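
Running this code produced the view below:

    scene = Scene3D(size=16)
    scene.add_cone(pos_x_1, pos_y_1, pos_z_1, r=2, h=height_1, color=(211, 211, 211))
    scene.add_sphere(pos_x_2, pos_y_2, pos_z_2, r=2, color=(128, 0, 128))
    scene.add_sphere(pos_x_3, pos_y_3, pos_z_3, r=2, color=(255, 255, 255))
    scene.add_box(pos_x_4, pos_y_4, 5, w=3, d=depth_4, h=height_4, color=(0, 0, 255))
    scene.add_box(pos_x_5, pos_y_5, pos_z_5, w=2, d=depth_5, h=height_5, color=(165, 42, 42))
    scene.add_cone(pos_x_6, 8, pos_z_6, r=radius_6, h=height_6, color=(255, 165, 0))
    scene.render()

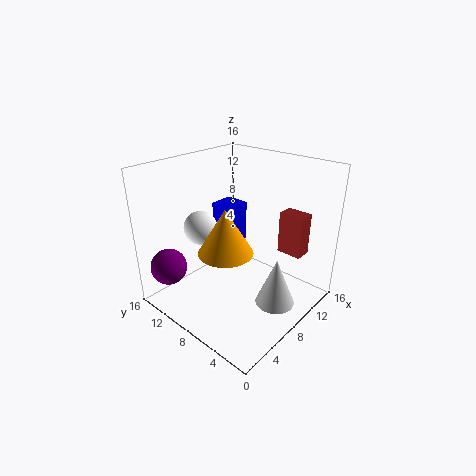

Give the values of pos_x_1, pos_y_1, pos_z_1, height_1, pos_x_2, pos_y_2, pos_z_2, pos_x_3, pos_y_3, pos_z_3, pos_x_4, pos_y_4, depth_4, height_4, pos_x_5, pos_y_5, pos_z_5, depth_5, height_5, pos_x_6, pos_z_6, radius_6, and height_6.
pos_x_1 = 7
pos_y_1 = 2
pos_z_1 = 3
height_1 = 5
pos_x_2 = 2
pos_y_2 = 13
pos_z_2 = 5
pos_x_3 = 7
pos_y_3 = 13
pos_z_3 = 8
pos_x_4 = 10
pos_y_4 = 11
depth_4 = 3
height_4 = 5
pos_x_5 = 13
pos_y_5 = 3
pos_z_5 = 5
depth_5 = 3
height_5 = 5
pos_x_6 = 6
pos_z_6 = 7
radius_6 = 3
height_6 = 5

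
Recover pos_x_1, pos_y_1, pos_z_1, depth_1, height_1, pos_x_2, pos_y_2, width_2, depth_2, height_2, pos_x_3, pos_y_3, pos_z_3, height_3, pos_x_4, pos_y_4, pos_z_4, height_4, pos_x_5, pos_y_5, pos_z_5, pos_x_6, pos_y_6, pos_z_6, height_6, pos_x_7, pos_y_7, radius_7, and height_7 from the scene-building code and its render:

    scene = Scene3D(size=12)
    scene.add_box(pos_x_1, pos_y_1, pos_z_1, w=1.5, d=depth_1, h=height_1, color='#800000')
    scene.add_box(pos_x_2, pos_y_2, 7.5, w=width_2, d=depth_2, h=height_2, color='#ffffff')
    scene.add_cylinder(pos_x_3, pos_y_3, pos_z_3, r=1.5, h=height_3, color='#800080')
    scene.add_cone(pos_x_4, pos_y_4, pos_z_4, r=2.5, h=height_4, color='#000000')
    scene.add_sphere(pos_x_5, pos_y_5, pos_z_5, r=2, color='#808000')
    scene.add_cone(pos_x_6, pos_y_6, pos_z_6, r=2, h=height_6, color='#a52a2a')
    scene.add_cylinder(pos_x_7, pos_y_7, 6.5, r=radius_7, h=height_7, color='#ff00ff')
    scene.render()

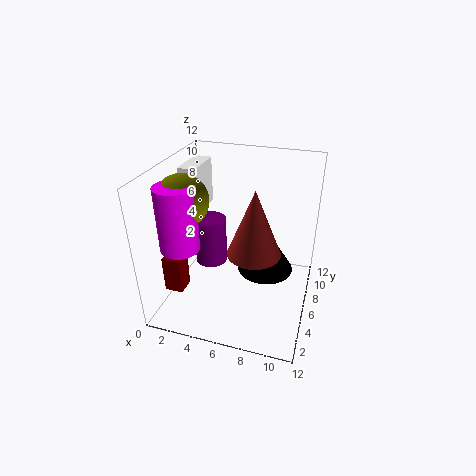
pos_x_1 = 1
pos_y_1 = 2
pos_z_1 = 2.5
depth_1 = 1.5
height_1 = 3
pos_x_2 = 1
pos_y_2 = 6
width_2 = 1.5
depth_2 = 3.5
height_2 = 4
pos_x_3 = 2.5
pos_y_3 = 8.5
pos_z_3 = 1.5
height_3 = 4.5
pos_x_4 = 8
pos_y_4 = 8
pos_z_4 = 2
height_4 = 4
pos_x_5 = 2.5
pos_y_5 = 3.5
pos_z_5 = 10
pos_x_6 = 8
pos_y_6 = 3.5
pos_z_6 = 6.5
height_6 = 5
pos_x_7 = 2.5
pos_y_7 = 2.5
radius_7 = 1.5
height_7 = 5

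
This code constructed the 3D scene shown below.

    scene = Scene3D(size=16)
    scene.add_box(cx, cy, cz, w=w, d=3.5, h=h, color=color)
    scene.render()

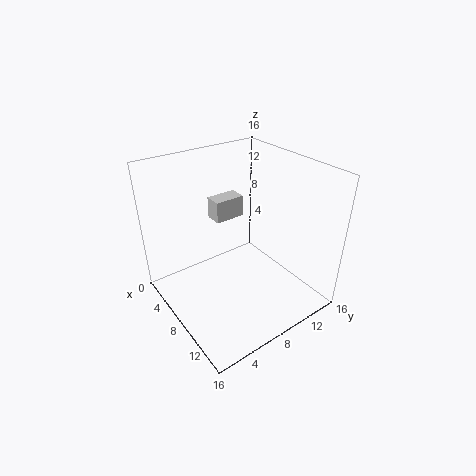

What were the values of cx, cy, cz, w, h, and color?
cx = 3.5; cy = 7; cz = 9; w = 2; h = 2.5; color = 'lightgray'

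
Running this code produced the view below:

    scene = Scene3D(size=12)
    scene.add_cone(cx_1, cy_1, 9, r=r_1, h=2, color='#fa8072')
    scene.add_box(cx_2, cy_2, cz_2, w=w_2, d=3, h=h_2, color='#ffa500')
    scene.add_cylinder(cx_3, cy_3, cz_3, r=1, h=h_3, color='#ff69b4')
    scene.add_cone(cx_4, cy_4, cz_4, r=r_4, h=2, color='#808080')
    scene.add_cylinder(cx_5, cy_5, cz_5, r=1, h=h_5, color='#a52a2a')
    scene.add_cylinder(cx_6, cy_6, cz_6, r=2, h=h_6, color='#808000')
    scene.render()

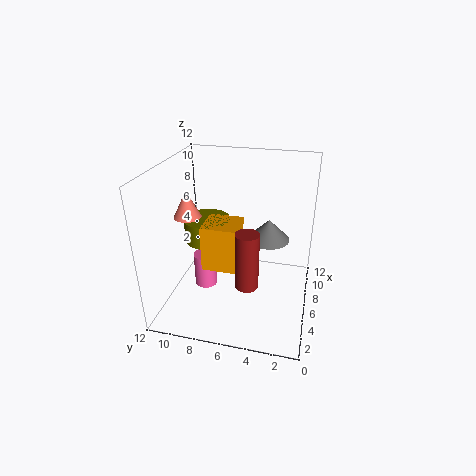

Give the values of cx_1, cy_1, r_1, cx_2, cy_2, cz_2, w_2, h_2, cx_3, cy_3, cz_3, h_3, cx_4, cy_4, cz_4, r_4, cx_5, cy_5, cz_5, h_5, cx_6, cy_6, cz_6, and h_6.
cx_1 = 3
cy_1 = 9
r_1 = 1
cx_2 = 5
cy_2 = 6
cz_2 = 3
w_2 = 3
h_2 = 4
cx_3 = 6
cy_3 = 9
cz_3 = 1
h_3 = 3
cx_4 = 10
cy_4 = 4
cz_4 = 4
r_4 = 2
cx_5 = 5
cy_5 = 5
cz_5 = 2
h_5 = 5
cx_6 = 7
cy_6 = 9
cz_6 = 5
h_6 = 2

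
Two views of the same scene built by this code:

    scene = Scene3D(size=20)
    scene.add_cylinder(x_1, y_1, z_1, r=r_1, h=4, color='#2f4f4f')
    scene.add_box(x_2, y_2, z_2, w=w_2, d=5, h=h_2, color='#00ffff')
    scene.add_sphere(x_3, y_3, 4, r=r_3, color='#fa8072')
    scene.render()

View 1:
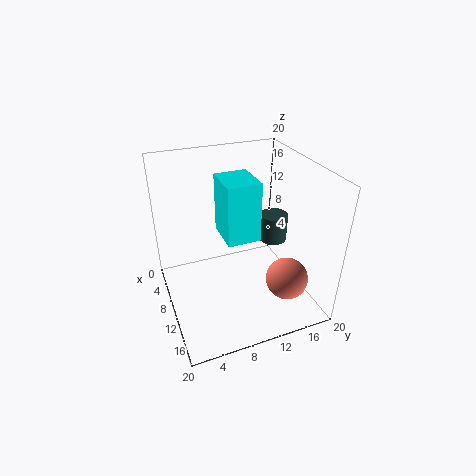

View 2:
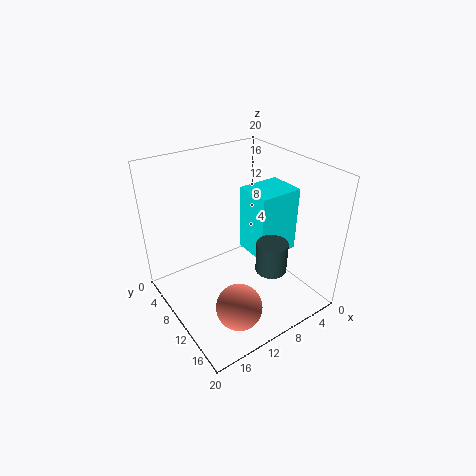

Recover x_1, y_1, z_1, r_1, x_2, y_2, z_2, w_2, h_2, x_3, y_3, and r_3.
x_1 = 9
y_1 = 16
z_1 = 8
r_1 = 2
x_2 = 3
y_2 = 9
z_2 = 8
w_2 = 6
h_2 = 9
x_3 = 14
y_3 = 16
r_3 = 3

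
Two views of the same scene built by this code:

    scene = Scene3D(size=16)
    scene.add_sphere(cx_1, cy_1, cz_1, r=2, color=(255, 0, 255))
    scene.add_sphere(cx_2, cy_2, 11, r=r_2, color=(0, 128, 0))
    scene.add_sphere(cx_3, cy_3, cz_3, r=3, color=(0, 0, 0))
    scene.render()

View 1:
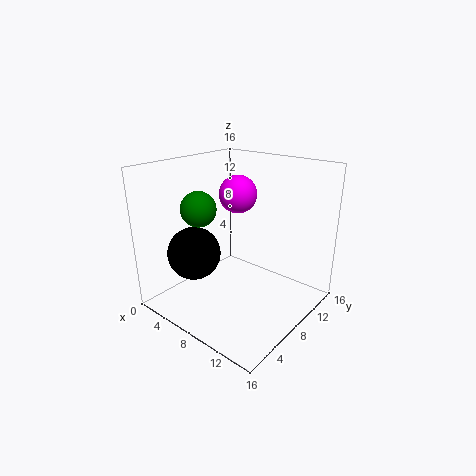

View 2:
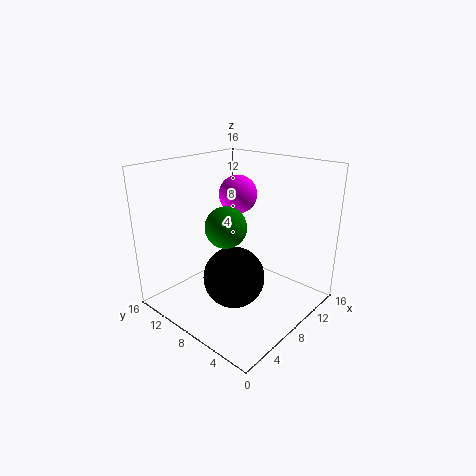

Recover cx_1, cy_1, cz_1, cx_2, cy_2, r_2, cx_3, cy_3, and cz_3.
cx_1 = 8; cy_1 = 8; cz_1 = 13; cx_2 = 4; cy_2 = 6; r_2 = 2; cx_3 = 4; cy_3 = 5; cz_3 = 6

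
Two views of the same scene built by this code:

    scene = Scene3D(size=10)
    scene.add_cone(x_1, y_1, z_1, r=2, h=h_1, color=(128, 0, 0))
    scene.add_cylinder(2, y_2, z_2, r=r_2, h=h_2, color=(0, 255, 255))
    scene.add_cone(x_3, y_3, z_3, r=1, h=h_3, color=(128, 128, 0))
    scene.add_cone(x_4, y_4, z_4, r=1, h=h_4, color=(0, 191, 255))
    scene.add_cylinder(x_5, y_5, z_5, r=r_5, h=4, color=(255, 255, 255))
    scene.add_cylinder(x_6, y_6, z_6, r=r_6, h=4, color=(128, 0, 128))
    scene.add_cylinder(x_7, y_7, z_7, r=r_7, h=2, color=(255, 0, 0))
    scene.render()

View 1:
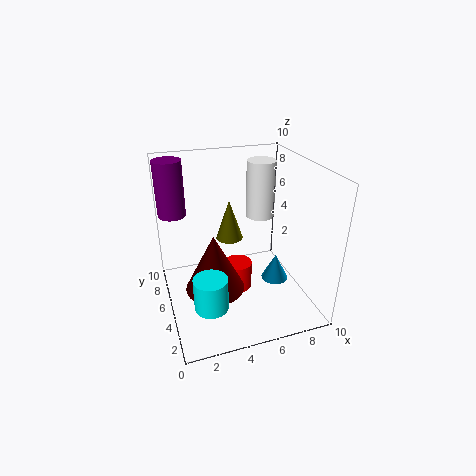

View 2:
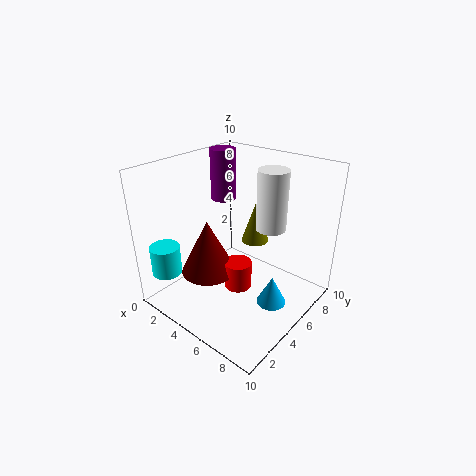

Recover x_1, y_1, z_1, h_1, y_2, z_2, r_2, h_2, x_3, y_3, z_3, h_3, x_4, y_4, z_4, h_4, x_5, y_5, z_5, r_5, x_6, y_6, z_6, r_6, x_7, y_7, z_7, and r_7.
x_1 = 3, y_1 = 4, z_1 = 2, h_1 = 4, y_2 = 1, z_2 = 3, r_2 = 1, h_2 = 2, x_3 = 5, y_3 = 7, z_3 = 4, h_3 = 3, x_4 = 8, y_4 = 5, z_4 = 1, h_4 = 2, x_5 = 7, y_5 = 6, z_5 = 6, r_5 = 1, x_6 = 1, y_6 = 8, z_6 = 6, r_6 = 1, x_7 = 5, y_7 = 5, z_7 = 1, r_7 = 1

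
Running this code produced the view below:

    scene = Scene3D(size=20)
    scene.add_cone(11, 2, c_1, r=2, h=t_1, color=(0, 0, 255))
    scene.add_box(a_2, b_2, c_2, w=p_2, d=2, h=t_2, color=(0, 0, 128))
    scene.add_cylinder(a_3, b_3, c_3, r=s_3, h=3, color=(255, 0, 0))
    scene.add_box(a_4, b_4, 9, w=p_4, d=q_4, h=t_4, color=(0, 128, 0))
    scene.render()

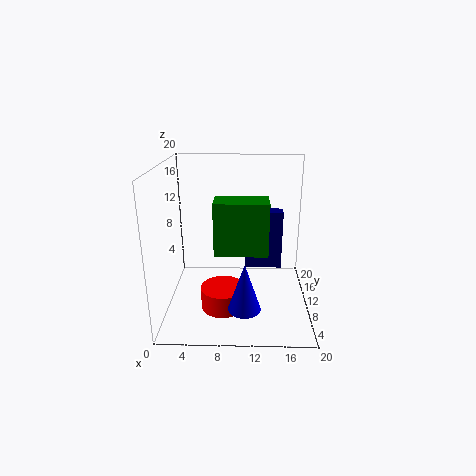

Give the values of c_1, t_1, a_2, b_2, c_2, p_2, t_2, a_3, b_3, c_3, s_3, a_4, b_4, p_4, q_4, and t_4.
c_1 = 4; t_1 = 6; a_2 = 11; b_2 = 9; c_2 = 6; p_2 = 5; t_2 = 8; a_3 = 8; b_3 = 7; c_3 = 1; s_3 = 3; a_4 = 7; b_4 = 6; p_4 = 7; q_4 = 4; t_4 = 7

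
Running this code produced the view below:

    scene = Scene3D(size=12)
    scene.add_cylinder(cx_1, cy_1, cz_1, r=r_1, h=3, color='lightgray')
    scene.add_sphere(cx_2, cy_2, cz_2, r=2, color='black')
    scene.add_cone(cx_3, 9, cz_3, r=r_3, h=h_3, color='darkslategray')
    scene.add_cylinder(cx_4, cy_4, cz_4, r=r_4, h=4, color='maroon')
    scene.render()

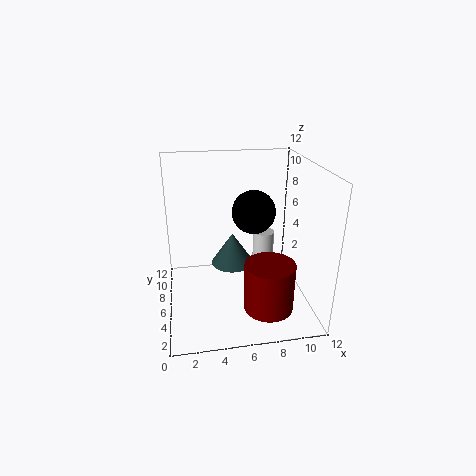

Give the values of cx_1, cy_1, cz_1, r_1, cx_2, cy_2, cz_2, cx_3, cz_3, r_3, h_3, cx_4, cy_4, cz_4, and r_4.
cx_1 = 9; cy_1 = 9; cz_1 = 2; r_1 = 1; cx_2 = 8; cy_2 = 9; cz_2 = 7; cx_3 = 6; cz_3 = 2; r_3 = 2; h_3 = 3; cx_4 = 8; cy_4 = 3; cz_4 = 1; r_4 = 2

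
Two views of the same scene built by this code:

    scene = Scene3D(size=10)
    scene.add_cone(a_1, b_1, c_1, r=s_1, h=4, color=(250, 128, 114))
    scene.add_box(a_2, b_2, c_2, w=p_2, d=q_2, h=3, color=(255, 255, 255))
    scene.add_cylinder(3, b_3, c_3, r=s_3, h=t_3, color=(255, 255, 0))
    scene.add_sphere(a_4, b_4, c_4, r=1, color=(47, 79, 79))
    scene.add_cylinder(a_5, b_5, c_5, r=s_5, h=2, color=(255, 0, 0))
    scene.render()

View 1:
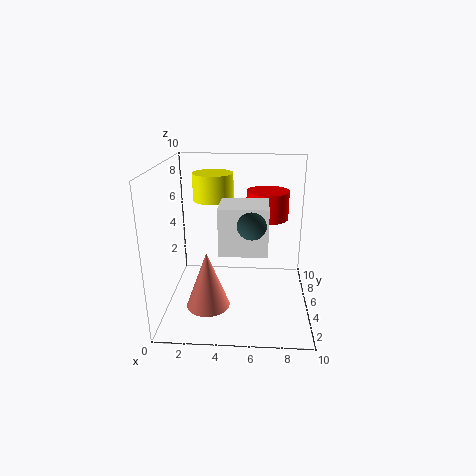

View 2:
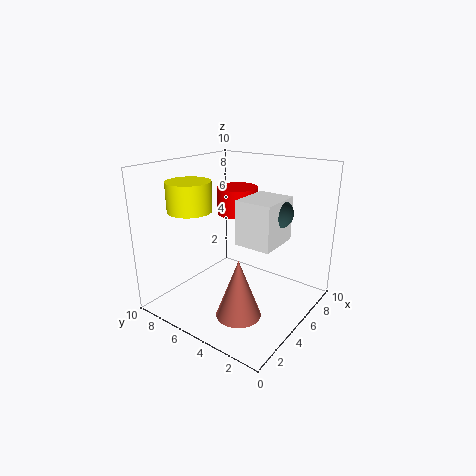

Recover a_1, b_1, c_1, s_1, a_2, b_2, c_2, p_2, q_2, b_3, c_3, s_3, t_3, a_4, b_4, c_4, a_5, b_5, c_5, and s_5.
a_1 = 3; b_1 = 3.5; c_1 = 0.5; s_1 = 1.5; a_2 = 4; b_2 = 2; c_2 = 5; p_2 = 3; q_2 = 2.5; b_3 = 7.5; c_3 = 7; s_3 = 1.5; t_3 = 2; a_4 = 6; b_4 = 2.5; c_4 = 7; a_5 = 7; b_5 = 6.5; c_5 = 6; s_5 = 1.5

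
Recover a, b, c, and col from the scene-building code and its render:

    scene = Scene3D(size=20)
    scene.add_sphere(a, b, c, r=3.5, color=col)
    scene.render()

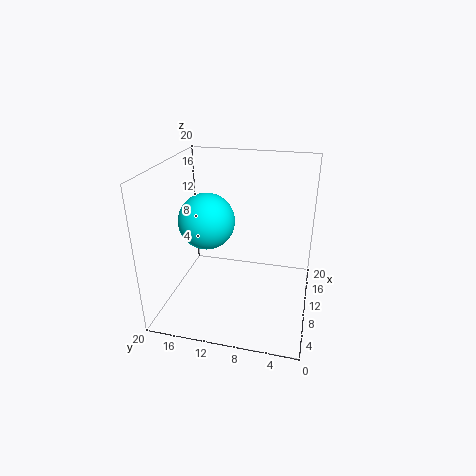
a = 6
b = 13
c = 14
col = 'cyan'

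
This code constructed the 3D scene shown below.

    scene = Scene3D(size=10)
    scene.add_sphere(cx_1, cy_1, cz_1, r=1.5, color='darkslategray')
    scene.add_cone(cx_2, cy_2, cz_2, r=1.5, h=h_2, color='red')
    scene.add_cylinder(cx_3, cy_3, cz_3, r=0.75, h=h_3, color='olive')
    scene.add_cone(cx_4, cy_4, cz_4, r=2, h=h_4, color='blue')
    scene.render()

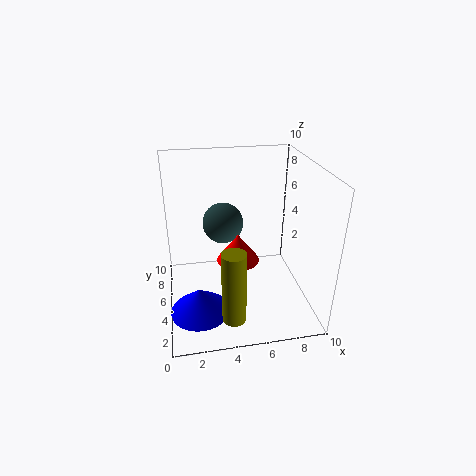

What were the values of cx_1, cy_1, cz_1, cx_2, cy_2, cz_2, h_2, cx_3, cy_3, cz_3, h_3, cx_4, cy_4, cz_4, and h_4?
cx_1 = 4.25; cy_1 = 7; cz_1 = 5.25; cx_2 = 5; cy_2 = 5; cz_2 = 3.25; h_2 = 2; cx_3 = 4; cy_3 = 1; cz_3 = 1.5; h_3 = 4.75; cx_4 = 2; cy_4 = 3; cz_4 = 0.75; h_4 = 1.75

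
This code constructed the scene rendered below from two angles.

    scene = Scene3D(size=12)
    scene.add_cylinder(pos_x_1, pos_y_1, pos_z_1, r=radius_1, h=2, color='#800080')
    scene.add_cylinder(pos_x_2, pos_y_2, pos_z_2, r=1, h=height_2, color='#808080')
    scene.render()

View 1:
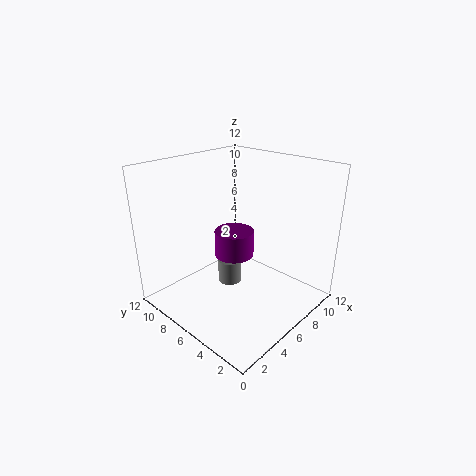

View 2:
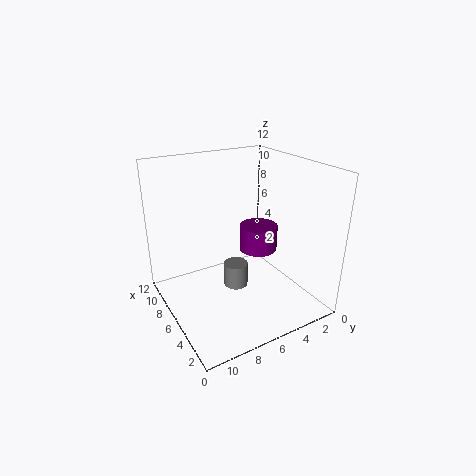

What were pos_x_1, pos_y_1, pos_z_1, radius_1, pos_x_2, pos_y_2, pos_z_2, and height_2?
pos_x_1 = 4.5
pos_y_1 = 5
pos_z_1 = 5.5
radius_1 = 1.5
pos_x_2 = 5.5
pos_y_2 = 6.5
pos_z_2 = 2
height_2 = 2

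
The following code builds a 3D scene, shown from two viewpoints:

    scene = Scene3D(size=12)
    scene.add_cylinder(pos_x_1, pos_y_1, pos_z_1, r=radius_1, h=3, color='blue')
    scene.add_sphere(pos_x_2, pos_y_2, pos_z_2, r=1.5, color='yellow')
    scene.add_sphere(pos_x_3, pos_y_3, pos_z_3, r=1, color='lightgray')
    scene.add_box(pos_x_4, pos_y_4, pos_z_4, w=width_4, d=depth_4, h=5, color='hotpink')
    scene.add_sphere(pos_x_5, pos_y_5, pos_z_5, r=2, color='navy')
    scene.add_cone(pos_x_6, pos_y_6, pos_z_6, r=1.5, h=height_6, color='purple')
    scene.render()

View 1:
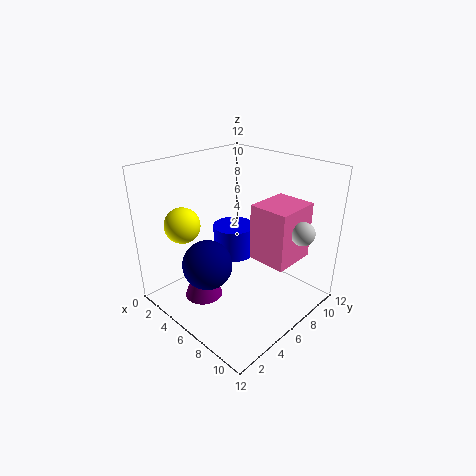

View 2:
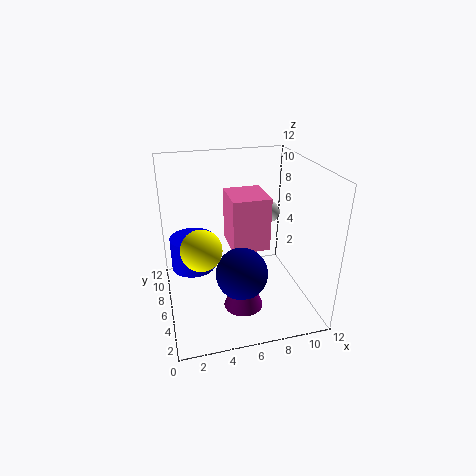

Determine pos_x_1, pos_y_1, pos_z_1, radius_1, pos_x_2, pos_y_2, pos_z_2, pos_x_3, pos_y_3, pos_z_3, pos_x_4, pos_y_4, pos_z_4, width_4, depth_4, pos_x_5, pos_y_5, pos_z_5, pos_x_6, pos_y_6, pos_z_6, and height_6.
pos_x_1 = 2.5; pos_y_1 = 9; pos_z_1 = 2; radius_1 = 2; pos_x_2 = 2.5; pos_y_2 = 3; pos_z_2 = 7; pos_x_3 = 10; pos_y_3 = 9.5; pos_z_3 = 6.5; pos_x_4 = 6; pos_y_4 = 7.5; pos_z_4 = 3.5; width_4 = 3.5; depth_4 = 4; pos_x_5 = 5.5; pos_y_5 = 3; pos_z_5 = 4.5; pos_x_6 = 5.5; pos_y_6 = 2.5; pos_z_6 = 2; height_6 = 4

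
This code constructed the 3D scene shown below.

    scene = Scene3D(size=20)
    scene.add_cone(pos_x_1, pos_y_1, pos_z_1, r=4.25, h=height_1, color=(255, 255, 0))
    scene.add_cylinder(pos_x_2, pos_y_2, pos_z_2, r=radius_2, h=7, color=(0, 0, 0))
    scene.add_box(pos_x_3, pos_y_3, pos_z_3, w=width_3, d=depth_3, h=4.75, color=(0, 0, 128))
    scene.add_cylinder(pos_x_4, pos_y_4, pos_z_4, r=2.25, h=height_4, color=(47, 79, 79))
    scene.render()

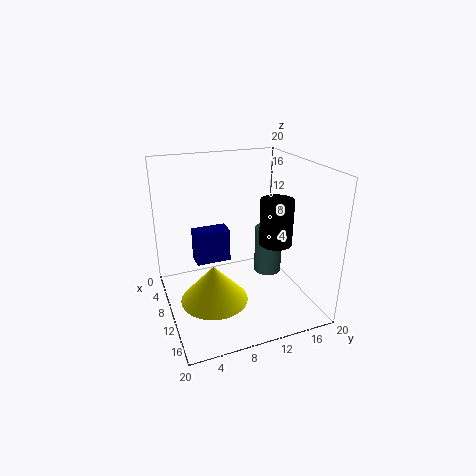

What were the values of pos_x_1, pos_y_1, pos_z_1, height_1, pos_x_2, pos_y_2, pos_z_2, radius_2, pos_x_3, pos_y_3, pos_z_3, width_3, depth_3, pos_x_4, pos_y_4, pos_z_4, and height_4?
pos_x_1 = 14.5, pos_y_1 = 5, pos_z_1 = 4.25, height_1 = 4.75, pos_x_2 = 8.5, pos_y_2 = 16.75, pos_z_2 = 7.25, radius_2 = 2.5, pos_x_3 = 5.5, pos_y_3 = 4.5, pos_z_3 = 5.75, width_3 = 2.75, depth_3 = 5, pos_x_4 = 4.75, pos_y_4 = 17.5, pos_z_4 = 0.5, height_4 = 7.75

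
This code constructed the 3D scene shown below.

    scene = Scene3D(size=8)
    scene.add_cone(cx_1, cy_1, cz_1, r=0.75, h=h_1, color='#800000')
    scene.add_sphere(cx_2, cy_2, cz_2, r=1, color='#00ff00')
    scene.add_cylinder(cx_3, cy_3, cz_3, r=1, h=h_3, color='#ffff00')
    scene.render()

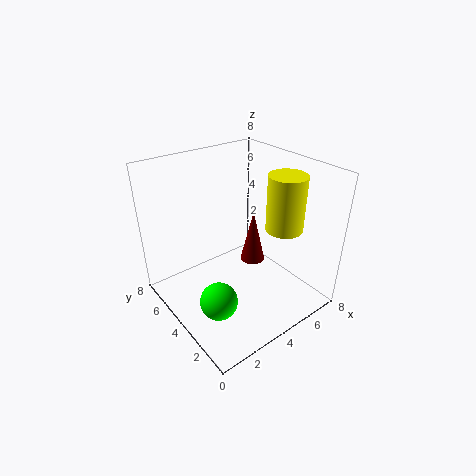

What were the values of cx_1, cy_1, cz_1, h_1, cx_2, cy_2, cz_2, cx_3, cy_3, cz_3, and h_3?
cx_1 = 5.75, cy_1 = 4.75, cz_1 = 1.5, h_1 = 3.25, cx_2 = 1.75, cy_2 = 2.75, cz_2 = 1.5, cx_3 = 5.75, cy_3 = 2.25, cz_3 = 4.75, h_3 = 3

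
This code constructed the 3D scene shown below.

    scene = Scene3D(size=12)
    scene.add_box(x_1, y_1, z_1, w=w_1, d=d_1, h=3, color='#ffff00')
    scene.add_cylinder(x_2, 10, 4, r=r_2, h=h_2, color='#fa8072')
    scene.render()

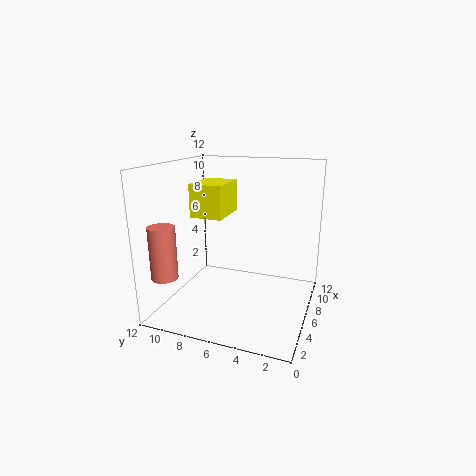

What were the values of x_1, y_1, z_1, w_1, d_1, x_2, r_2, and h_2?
x_1 = 7
y_1 = 8
z_1 = 7
w_1 = 4
d_1 = 3
x_2 = 1
r_2 = 1
h_2 = 4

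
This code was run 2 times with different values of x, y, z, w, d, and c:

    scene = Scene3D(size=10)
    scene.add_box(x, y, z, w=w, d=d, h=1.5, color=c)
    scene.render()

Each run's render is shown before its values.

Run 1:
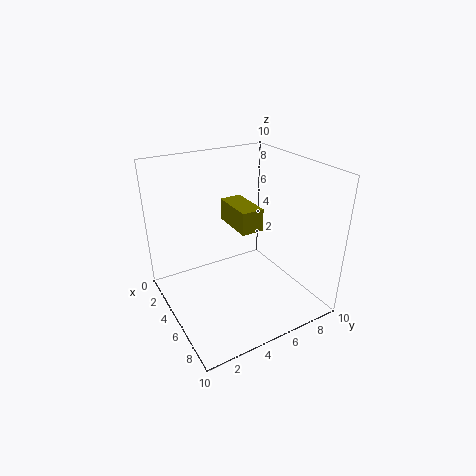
x = 3.5
y = 4.5
z = 6
w = 3
d = 1.5
c = 'olive'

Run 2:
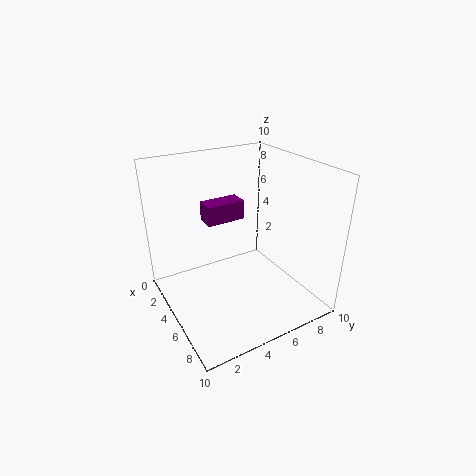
x = 1
y = 4
z = 5
w = 1.5
d = 3
c = 'purple'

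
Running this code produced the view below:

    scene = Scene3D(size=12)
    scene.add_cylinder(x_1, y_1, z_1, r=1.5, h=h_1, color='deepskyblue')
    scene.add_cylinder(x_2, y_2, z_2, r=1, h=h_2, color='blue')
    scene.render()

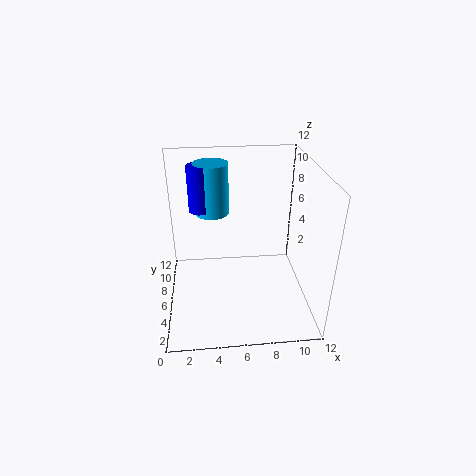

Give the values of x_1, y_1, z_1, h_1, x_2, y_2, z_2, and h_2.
x_1 = 4
y_1 = 9
z_1 = 7
h_1 = 4.5
x_2 = 3
y_2 = 8.5
z_2 = 7.5
h_2 = 4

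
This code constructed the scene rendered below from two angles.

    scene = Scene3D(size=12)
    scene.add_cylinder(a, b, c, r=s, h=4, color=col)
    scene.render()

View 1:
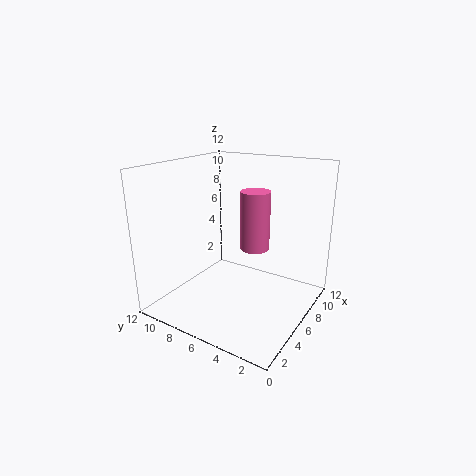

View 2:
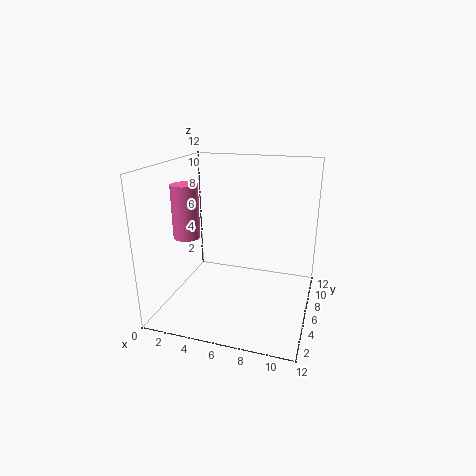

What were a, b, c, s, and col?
a = 3
b = 2.75
c = 7
s = 1
col = 'hotpink'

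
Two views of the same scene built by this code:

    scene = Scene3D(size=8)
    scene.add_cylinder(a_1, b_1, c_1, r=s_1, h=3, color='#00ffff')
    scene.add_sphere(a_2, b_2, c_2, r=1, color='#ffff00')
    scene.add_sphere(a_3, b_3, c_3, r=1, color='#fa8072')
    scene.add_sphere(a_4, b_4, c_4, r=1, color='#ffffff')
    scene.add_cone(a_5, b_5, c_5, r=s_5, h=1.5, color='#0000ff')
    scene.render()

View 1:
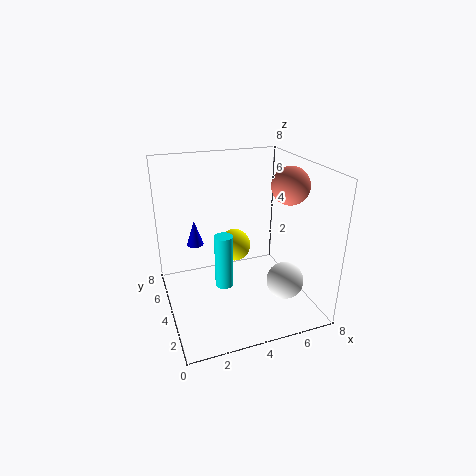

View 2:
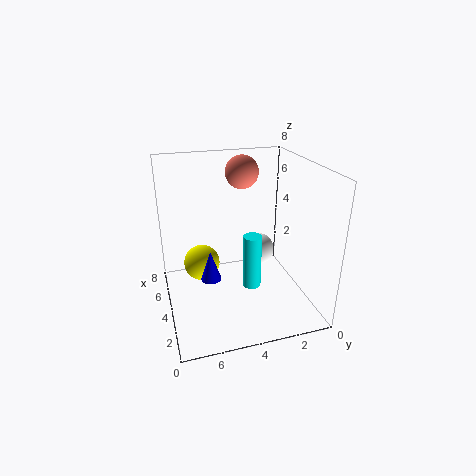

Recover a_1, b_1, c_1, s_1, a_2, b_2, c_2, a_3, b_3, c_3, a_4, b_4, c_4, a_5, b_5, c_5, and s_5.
a_1 = 3
b_1 = 3.5
c_1 = 1.5
s_1 = 0.5
a_2 = 4.5
b_2 = 6
c_2 = 2.5
a_3 = 6.5
b_3 = 3
c_3 = 7
a_4 = 6
b_4 = 2
c_4 = 2
a_5 = 2
b_5 = 6
c_5 = 3
s_5 = 0.5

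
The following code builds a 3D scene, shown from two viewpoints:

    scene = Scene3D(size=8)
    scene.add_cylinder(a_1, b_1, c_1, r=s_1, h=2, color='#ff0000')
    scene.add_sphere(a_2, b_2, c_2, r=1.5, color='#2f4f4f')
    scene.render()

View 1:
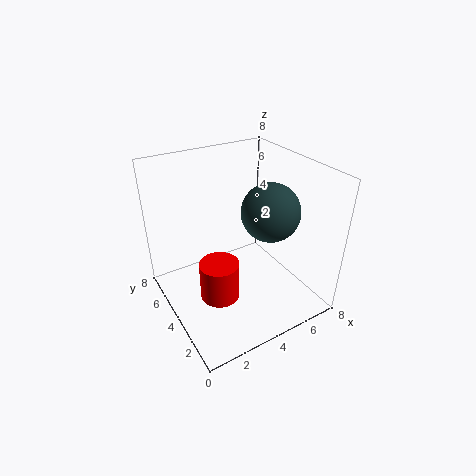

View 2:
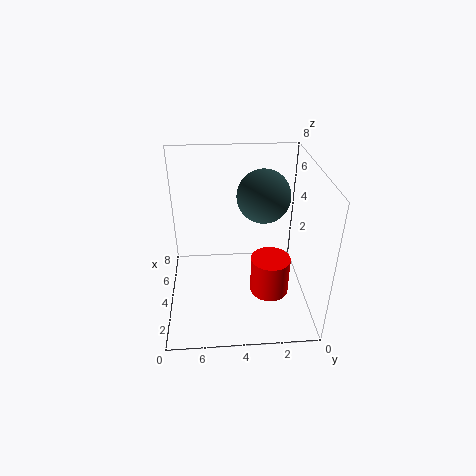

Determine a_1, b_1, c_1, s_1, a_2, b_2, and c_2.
a_1 = 2; b_1 = 2.5; c_1 = 2; s_1 = 1; a_2 = 5; b_2 = 2.5; c_2 = 6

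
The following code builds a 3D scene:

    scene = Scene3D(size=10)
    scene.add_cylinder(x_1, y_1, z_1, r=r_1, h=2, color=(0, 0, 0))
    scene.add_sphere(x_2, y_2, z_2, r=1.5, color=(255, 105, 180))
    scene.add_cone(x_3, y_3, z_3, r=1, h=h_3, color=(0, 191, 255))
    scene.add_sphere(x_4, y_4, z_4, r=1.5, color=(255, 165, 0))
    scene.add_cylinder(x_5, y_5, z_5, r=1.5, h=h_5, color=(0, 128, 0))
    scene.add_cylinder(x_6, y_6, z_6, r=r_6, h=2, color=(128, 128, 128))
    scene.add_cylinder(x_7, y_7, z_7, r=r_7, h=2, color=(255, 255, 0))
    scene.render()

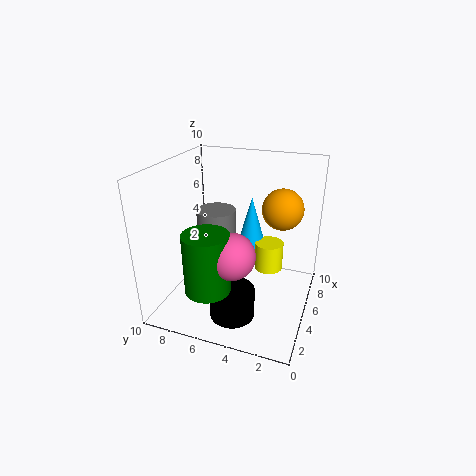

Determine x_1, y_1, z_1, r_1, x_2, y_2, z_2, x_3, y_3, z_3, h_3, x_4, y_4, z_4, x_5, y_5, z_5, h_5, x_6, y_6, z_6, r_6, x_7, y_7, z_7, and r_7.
x_1 = 2.5, y_1 = 4.5, z_1 = 0.5, r_1 = 1.5, x_2 = 2.5, y_2 = 4.5, z_2 = 5, x_3 = 6.5, y_3 = 4.5, z_3 = 4, h_3 = 3.5, x_4 = 7.5, y_4 = 2.5, z_4 = 6.5, x_5 = 2, y_5 = 6, z_5 = 2.5, h_5 = 4, x_6 = 7, y_6 = 7.5, z_6 = 4, r_6 = 1.5, x_7 = 6, y_7 = 3, z_7 = 2.5, r_7 = 1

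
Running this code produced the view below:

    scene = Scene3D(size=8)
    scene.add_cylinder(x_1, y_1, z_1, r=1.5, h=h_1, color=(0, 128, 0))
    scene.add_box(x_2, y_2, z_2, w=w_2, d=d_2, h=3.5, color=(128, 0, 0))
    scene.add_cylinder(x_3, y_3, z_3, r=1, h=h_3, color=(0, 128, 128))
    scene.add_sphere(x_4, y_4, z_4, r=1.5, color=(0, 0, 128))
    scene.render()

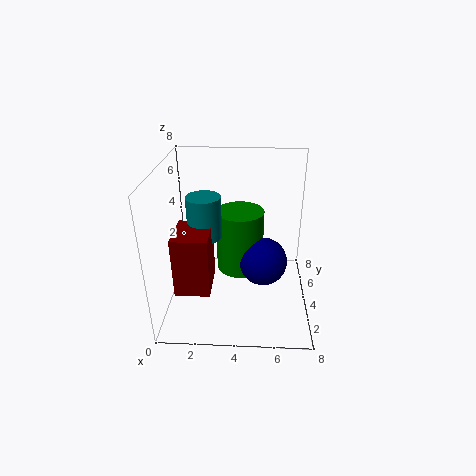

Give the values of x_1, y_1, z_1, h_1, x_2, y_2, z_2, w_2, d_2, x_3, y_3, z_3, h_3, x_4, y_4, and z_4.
x_1 = 4; y_1 = 6.5; z_1 = 0.5; h_1 = 4; x_2 = 0.5; y_2 = 2.5; z_2 = 1; w_2 = 2; d_2 = 2.5; x_3 = 2; y_3 = 5; z_3 = 3.5; h_3 = 2.5; x_4 = 5.5; y_4 = 5.5; z_4 = 1.5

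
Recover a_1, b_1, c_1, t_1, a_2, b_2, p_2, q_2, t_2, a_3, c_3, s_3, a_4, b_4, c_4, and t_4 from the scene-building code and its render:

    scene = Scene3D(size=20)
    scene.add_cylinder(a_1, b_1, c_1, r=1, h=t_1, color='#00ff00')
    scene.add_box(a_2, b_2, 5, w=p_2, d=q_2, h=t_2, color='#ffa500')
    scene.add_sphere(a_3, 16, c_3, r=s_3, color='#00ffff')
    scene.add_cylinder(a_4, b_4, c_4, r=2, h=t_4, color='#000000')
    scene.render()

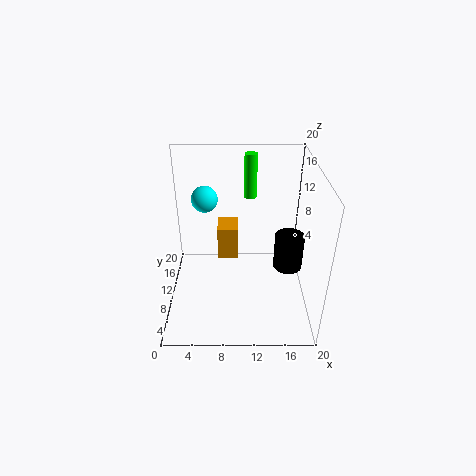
a_1 = 12; b_1 = 19; c_1 = 12; t_1 = 7; a_2 = 7; b_2 = 12; p_2 = 3; q_2 = 4; t_2 = 5; a_3 = 5; c_3 = 13; s_3 = 2; a_4 = 17; b_4 = 9; c_4 = 6; t_4 = 5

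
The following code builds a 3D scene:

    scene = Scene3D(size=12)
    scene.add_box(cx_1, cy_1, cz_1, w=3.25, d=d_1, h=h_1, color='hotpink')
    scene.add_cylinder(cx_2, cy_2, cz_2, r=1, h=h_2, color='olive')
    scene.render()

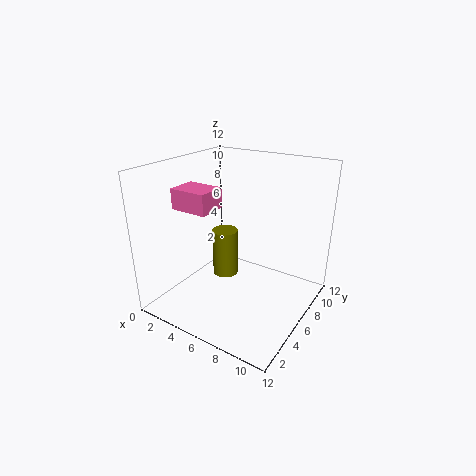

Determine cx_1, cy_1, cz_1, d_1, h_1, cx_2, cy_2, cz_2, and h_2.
cx_1 = 1, cy_1 = 3.75, cz_1 = 8.25, d_1 = 2.5, h_1 = 1.75, cx_2 = 5.75, cy_2 = 4.5, cz_2 = 3.5, h_2 = 3.75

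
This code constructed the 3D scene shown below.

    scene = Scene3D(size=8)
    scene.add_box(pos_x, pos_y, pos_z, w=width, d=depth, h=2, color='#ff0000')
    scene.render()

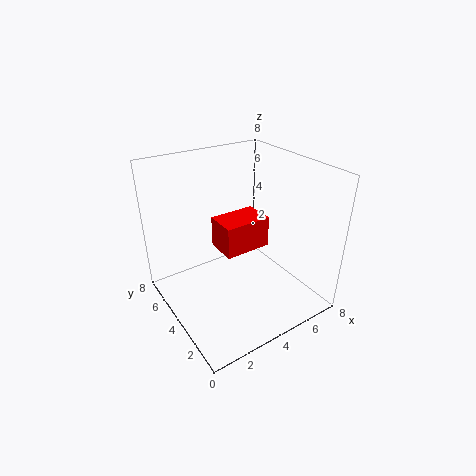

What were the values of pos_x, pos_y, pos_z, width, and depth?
pos_x = 4
pos_y = 5
pos_z = 2
width = 3
depth = 2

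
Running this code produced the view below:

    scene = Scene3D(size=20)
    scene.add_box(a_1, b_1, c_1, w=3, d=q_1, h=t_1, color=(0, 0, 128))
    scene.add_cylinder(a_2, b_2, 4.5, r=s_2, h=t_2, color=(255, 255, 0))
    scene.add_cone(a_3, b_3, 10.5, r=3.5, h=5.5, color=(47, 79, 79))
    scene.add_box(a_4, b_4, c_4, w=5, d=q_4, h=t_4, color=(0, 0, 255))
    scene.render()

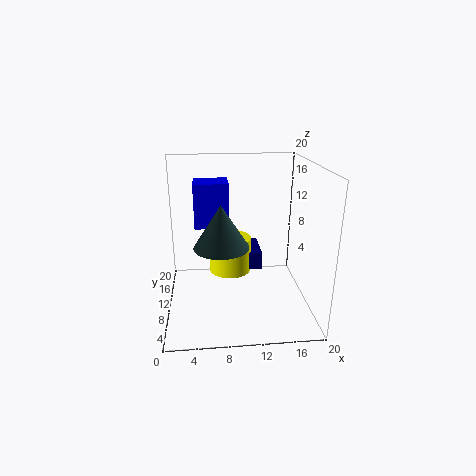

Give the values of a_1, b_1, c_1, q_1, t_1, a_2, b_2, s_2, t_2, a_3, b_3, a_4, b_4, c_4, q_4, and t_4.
a_1 = 10.5; b_1 = 10; c_1 = 5; q_1 = 5.5; t_1 = 2.5; a_2 = 9; b_2 = 11.5; s_2 = 3; t_2 = 5; a_3 = 7.5; b_3 = 6; a_4 = 4; b_4 = 12.5; c_4 = 10.5; q_4 = 4.5; t_4 = 6.5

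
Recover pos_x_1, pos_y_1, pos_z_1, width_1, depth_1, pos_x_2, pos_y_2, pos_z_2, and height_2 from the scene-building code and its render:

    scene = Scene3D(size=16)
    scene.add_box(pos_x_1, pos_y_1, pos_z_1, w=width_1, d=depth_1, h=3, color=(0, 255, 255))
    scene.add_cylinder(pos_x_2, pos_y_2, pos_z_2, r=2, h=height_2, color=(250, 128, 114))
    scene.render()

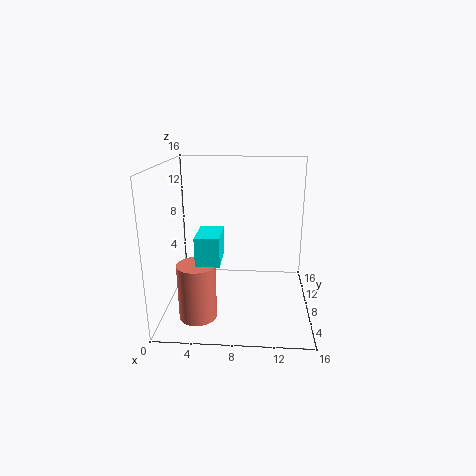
pos_x_1 = 4
pos_y_1 = 3.5
pos_z_1 = 6.5
width_1 = 2.5
depth_1 = 4
pos_x_2 = 4
pos_y_2 = 4
pos_z_2 = 0.5
height_2 = 6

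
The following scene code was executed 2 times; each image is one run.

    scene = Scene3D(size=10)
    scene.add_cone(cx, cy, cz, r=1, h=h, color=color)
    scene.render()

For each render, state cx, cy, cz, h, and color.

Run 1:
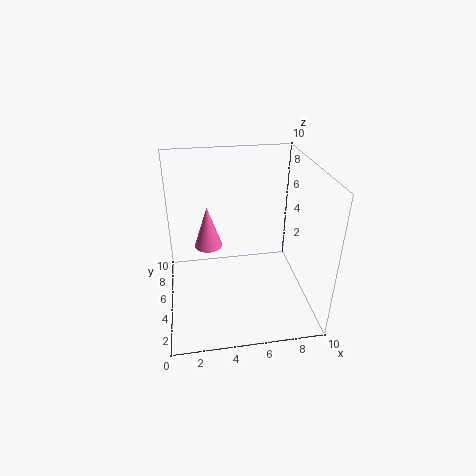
cx = 3; cy = 6; cz = 4; h = 3; color = 'hotpink'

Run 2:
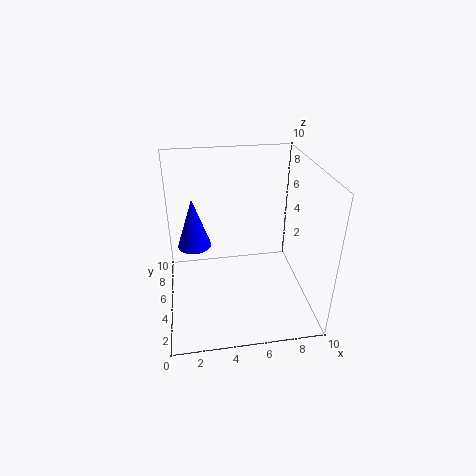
cx = 2; cy = 3; cz = 6; h = 3; color = 'blue'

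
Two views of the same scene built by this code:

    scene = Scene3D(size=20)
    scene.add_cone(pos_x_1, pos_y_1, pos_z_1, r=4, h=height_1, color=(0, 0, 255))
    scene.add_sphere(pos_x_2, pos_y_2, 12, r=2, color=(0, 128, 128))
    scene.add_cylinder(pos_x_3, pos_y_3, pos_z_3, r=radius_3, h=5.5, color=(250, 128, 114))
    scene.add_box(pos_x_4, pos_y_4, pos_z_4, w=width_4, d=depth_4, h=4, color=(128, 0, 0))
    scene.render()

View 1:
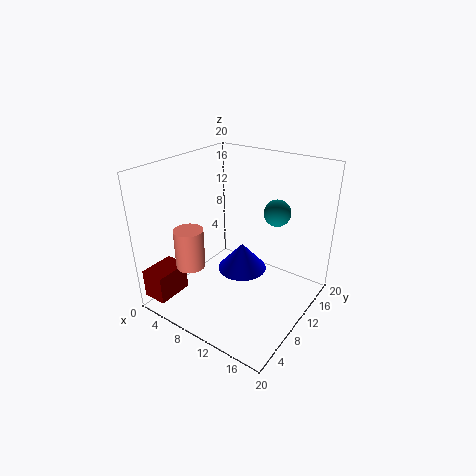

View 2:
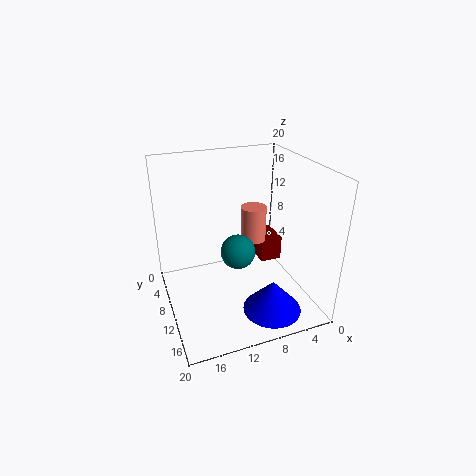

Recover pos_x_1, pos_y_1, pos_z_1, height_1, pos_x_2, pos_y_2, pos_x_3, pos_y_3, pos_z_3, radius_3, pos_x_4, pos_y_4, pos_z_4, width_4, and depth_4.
pos_x_1 = 7
pos_y_1 = 15.5
pos_z_1 = 1
height_1 = 4.5
pos_x_2 = 12.5
pos_y_2 = 16.5
pos_x_3 = 5.5
pos_y_3 = 5
pos_z_3 = 6.5
radius_3 = 2
pos_x_4 = 0.5
pos_y_4 = 0.5
pos_z_4 = 2
width_4 = 3.5
depth_4 = 5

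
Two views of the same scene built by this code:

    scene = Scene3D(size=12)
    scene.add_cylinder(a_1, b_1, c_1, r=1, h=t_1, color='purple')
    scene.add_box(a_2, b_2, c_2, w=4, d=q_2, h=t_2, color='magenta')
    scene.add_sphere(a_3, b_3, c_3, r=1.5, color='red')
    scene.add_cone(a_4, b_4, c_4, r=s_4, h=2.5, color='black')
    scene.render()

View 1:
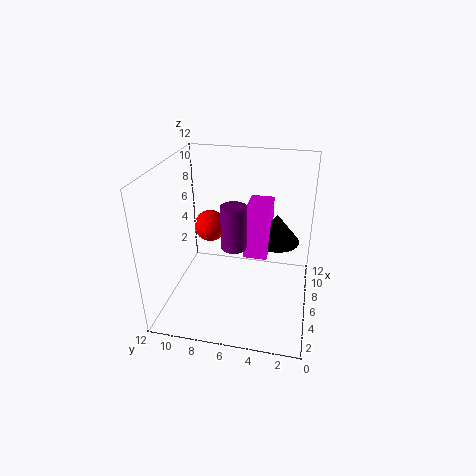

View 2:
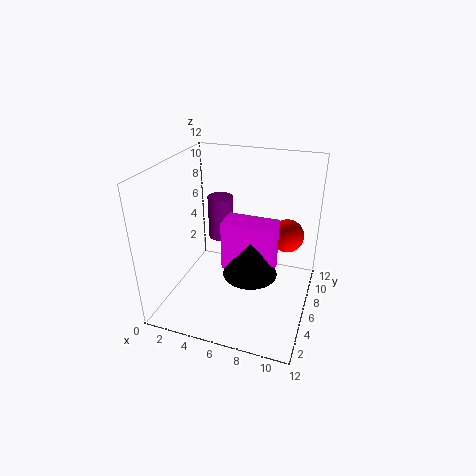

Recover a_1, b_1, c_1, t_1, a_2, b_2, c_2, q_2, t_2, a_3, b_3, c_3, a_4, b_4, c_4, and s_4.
a_1 = 4.5; b_1 = 6; c_1 = 6; t_1 = 3.5; a_2 = 5.5; b_2 = 3.5; c_2 = 4.5; q_2 = 2; t_2 = 4; a_3 = 9.5; b_3 = 9.5; c_3 = 5; a_4 = 8; b_4 = 3; c_4 = 5; s_4 = 2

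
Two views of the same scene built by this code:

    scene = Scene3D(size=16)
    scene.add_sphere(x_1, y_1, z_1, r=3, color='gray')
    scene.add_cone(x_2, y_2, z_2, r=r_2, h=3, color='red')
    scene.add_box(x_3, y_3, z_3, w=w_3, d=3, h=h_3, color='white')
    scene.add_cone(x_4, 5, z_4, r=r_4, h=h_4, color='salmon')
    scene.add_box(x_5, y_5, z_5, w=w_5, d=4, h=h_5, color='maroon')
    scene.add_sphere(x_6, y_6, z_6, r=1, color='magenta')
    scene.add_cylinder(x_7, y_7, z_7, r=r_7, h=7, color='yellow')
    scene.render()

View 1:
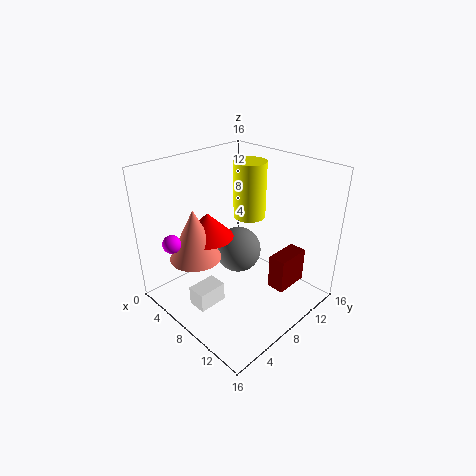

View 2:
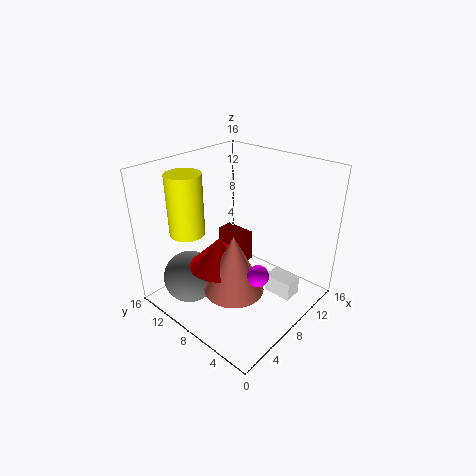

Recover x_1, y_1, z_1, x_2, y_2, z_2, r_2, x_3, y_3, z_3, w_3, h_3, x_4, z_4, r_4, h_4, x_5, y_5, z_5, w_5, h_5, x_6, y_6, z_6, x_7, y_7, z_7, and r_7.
x_1 = 4
y_1 = 12
z_1 = 3
x_2 = 4
y_2 = 7
z_2 = 7
r_2 = 3
x_3 = 8
y_3 = 1
z_3 = 3
w_3 = 2
h_3 = 2
x_4 = 4
z_4 = 5
r_4 = 3
h_4 = 6
x_5 = 11
y_5 = 10
z_5 = 2
w_5 = 2
h_5 = 4
x_6 = 4
y_6 = 2
z_6 = 8
x_7 = 5
y_7 = 13
z_7 = 8
r_7 = 2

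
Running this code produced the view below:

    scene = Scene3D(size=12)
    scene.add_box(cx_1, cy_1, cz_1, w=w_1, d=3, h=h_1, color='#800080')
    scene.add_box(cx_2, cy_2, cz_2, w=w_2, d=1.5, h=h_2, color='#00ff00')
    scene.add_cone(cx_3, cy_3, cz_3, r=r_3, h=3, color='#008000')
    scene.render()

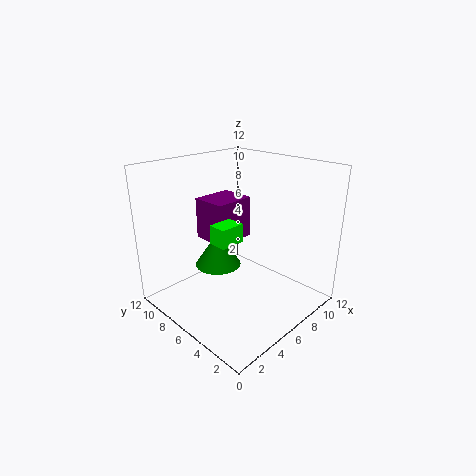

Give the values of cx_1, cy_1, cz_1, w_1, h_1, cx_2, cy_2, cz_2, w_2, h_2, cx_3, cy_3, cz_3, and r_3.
cx_1 = 4.5; cy_1 = 6.5; cz_1 = 5.5; w_1 = 3.5; h_1 = 3.5; cx_2 = 3; cy_2 = 4.5; cz_2 = 6.5; w_2 = 2; h_2 = 1.5; cx_3 = 5.5; cy_3 = 8; cz_3 = 3; r_3 = 2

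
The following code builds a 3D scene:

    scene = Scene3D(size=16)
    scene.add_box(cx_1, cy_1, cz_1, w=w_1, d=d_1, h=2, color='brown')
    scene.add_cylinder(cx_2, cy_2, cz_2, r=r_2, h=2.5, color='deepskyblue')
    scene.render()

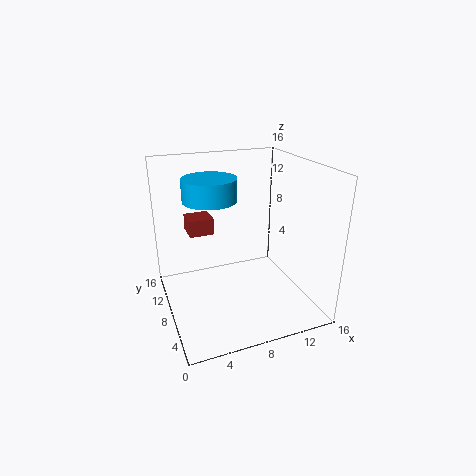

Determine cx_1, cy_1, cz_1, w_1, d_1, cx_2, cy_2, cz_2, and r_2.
cx_1 = 3.5
cy_1 = 12
cz_1 = 7
w_1 = 3
d_1 = 3
cx_2 = 5.5
cy_2 = 10
cz_2 = 12
r_2 = 3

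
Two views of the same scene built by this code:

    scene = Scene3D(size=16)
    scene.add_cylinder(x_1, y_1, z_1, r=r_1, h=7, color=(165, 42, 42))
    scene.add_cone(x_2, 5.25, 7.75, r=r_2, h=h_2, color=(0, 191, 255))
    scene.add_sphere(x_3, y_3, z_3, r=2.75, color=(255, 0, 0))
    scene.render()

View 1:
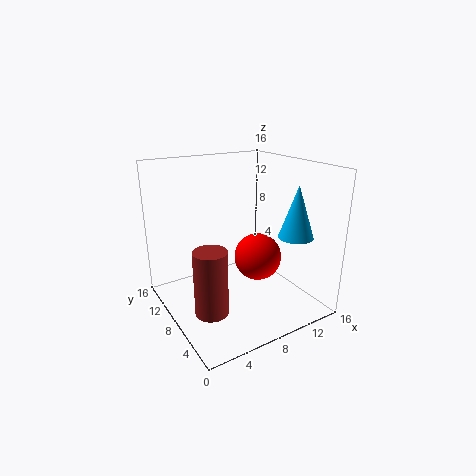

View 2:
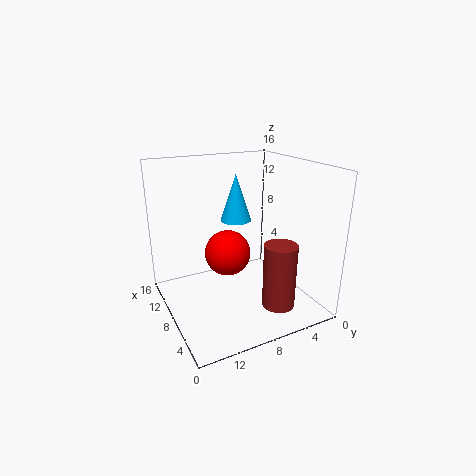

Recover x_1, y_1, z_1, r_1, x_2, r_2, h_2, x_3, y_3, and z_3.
x_1 = 3.25; y_1 = 5.5; z_1 = 1.5; r_1 = 1.75; x_2 = 14; r_2 = 2; h_2 = 6; x_3 = 10.75; y_3 = 8; z_3 = 5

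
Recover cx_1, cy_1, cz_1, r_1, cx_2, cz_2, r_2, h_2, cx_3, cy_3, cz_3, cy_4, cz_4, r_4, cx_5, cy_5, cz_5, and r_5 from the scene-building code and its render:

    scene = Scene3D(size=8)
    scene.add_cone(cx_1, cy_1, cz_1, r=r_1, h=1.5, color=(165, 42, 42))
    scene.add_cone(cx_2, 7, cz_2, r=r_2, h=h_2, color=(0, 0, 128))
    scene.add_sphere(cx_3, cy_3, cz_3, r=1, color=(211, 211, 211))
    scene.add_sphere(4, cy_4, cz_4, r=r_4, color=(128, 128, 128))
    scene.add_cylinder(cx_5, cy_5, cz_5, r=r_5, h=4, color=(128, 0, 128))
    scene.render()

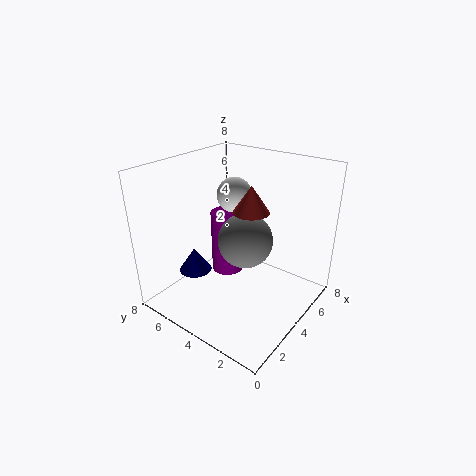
cx_1 = 4.5; cy_1 = 3.5; cz_1 = 5.5; r_1 = 1; cx_2 = 3.5; cz_2 = 1; r_2 = 1; h_2 = 1.5; cx_3 = 5; cy_3 = 5; cz_3 = 6; cy_4 = 3.5; cz_4 = 4; r_4 = 1.5; cx_5 = 5.5; cy_5 = 6; cz_5 = 0.5; r_5 = 1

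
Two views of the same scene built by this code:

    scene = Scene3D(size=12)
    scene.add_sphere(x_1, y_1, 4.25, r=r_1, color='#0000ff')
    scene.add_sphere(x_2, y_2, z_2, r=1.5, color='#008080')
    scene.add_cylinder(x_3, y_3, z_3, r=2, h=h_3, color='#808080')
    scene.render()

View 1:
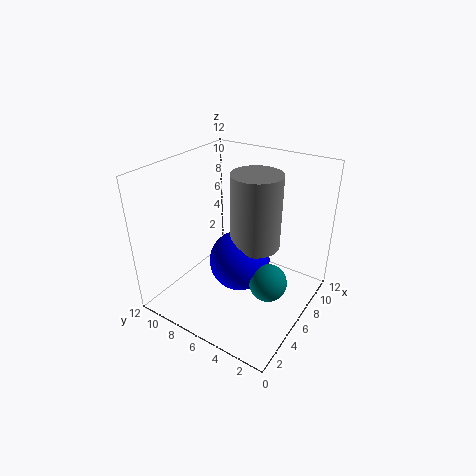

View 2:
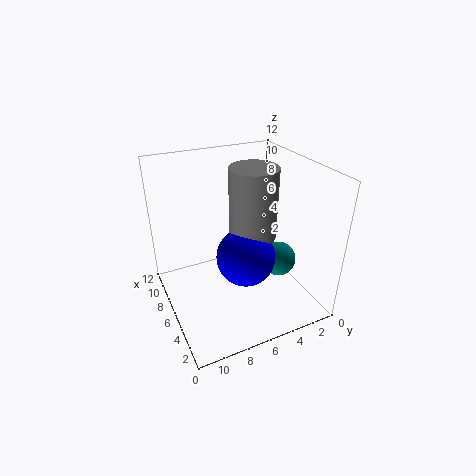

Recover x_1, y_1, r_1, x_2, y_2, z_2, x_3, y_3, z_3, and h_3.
x_1 = 5.5; y_1 = 5.5; r_1 = 2.5; x_2 = 5; y_2 = 2.5; z_2 = 3.5; x_3 = 6.25; y_3 = 4.5; z_3 = 5.75; h_3 = 6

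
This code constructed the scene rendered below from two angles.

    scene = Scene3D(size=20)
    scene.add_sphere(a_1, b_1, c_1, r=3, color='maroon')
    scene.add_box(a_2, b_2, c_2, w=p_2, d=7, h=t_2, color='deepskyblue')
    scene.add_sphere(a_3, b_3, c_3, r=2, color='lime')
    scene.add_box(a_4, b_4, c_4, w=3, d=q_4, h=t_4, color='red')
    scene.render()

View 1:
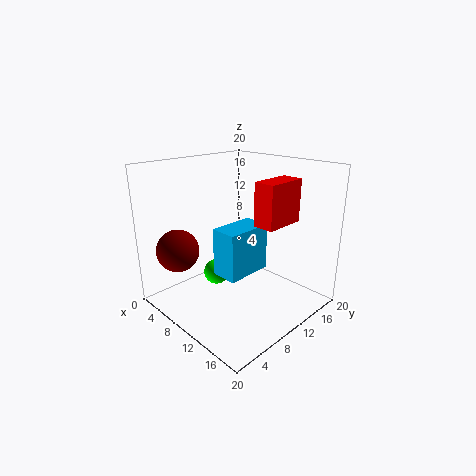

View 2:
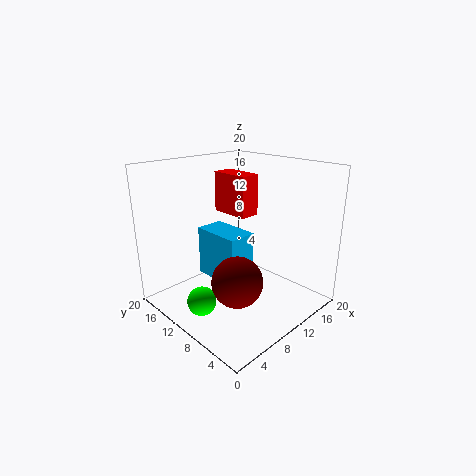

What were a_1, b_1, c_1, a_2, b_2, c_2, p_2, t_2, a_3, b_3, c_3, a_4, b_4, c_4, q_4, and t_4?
a_1 = 4; b_1 = 4; c_1 = 8; a_2 = 7; b_2 = 8; c_2 = 4; p_2 = 4; t_2 = 7; a_3 = 4; b_3 = 11; c_3 = 2; a_4 = 12; b_4 = 11; c_4 = 12; q_4 = 6; t_4 = 6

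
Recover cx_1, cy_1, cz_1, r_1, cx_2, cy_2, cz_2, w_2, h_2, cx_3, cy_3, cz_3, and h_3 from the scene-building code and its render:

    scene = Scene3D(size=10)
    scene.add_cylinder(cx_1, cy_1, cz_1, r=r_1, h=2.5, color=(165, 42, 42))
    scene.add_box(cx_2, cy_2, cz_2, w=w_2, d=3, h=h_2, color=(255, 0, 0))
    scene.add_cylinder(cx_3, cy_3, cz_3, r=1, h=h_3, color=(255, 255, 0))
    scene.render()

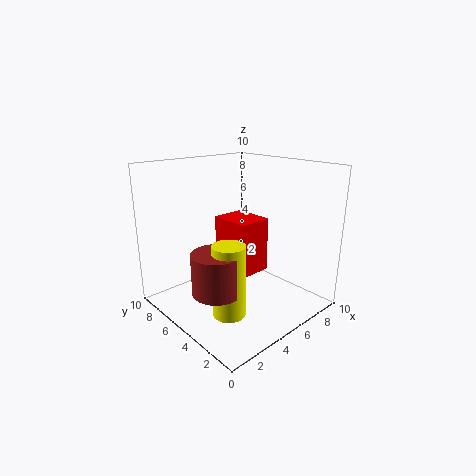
cx_1 = 1.5
cy_1 = 3
cz_1 = 3
r_1 = 1.5
cx_2 = 5
cy_2 = 4.5
cz_2 = 2
w_2 = 2.5
h_2 = 4
cx_3 = 2
cy_3 = 2.5
cz_3 = 1.5
h_3 = 4.5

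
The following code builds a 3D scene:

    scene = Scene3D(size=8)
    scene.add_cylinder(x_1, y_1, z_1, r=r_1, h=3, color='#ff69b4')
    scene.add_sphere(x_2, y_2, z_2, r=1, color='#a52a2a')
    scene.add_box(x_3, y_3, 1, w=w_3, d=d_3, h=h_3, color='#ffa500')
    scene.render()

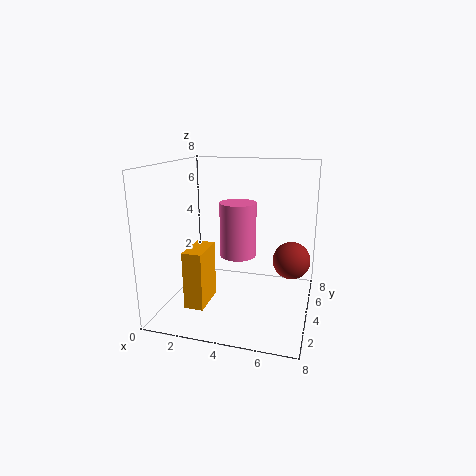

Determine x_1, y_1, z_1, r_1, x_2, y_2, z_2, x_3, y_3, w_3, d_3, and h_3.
x_1 = 4, y_1 = 4, z_1 = 3, r_1 = 1, x_2 = 7, y_2 = 4, z_2 = 3, x_3 = 2, y_3 = 1, w_3 = 1, d_3 = 2, h_3 = 3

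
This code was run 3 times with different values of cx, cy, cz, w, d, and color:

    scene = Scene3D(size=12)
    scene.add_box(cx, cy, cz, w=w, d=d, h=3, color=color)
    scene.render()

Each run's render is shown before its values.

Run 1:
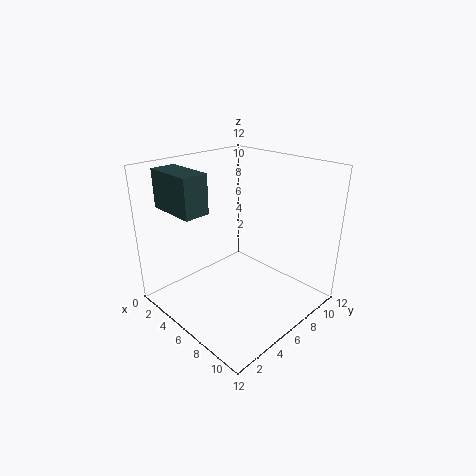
cx = 2
cy = 1
cz = 9
w = 4
d = 2
color = 'darkslategray'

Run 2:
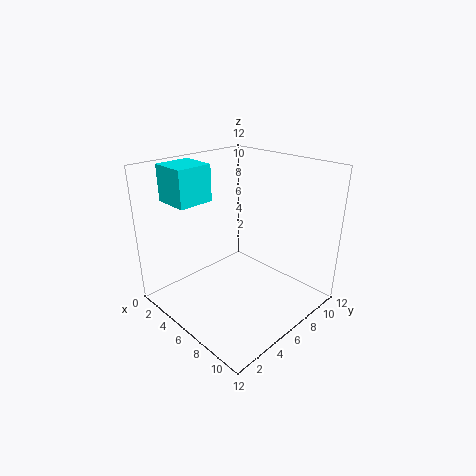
cx = 1
cy = 2
cz = 9
w = 3
d = 3
color = 'cyan'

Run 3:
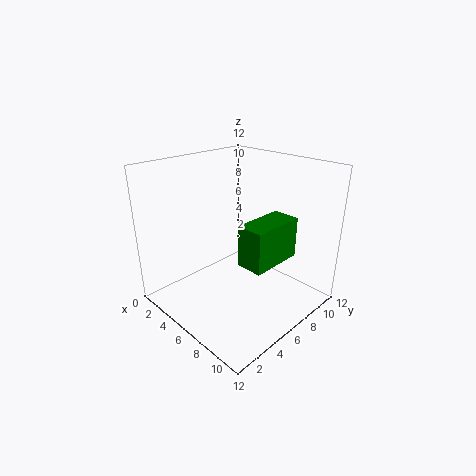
cx = 9
cy = 3
cz = 6
w = 2
d = 4
color = 'green'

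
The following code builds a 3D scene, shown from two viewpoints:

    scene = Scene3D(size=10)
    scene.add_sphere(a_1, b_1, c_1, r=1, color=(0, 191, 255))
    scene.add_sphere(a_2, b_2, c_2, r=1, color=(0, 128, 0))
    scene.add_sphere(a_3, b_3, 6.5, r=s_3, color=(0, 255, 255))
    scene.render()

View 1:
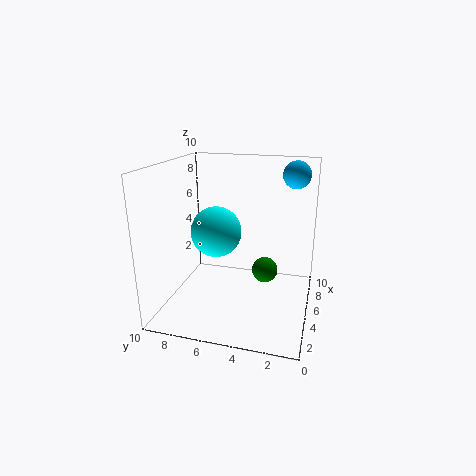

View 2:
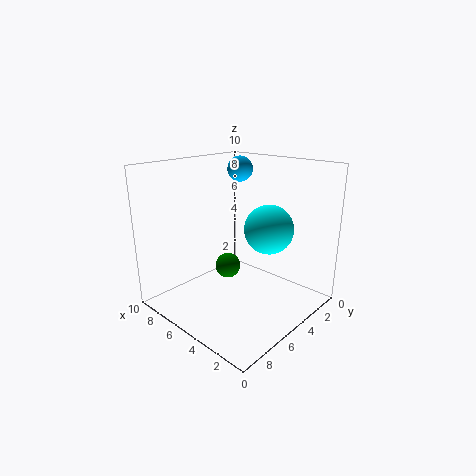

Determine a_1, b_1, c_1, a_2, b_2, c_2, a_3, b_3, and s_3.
a_1 = 8
b_1 = 1.5
c_1 = 9
a_2 = 7.5
b_2 = 3.5
c_2 = 1.5
a_3 = 2
b_3 = 5.5
s_3 = 1.5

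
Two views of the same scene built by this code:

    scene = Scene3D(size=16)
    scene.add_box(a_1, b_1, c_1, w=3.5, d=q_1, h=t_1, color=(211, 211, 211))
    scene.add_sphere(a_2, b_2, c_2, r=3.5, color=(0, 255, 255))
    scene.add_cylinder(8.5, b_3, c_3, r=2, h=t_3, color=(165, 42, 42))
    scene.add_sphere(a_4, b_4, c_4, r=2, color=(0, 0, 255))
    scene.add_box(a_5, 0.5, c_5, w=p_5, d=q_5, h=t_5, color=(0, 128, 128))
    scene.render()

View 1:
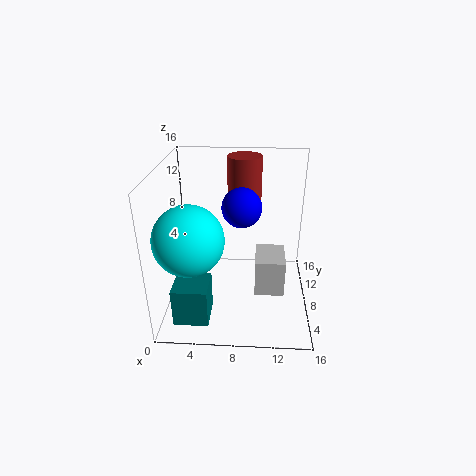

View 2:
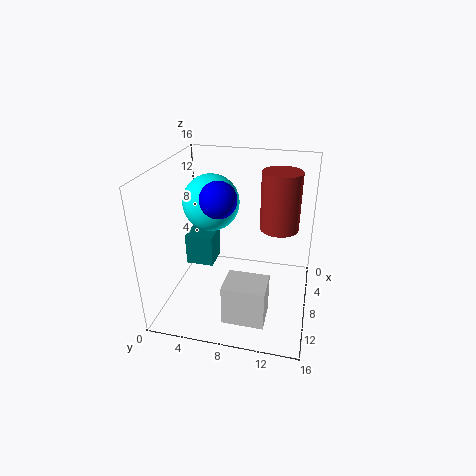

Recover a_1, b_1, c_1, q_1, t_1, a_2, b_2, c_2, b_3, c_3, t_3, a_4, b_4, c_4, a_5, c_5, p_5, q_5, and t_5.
a_1 = 10, b_1 = 7.5, c_1 = 0.5, q_1 = 4.5, t_1 = 4.5, a_2 = 3.5, b_2 = 3.5, c_2 = 10, b_3 = 12.5, c_3 = 10, t_3 = 6, a_4 = 8.5, b_4 = 6, c_4 = 12.5, a_5 = 2, c_5 = 2, p_5 = 3.5, q_5 = 3.5, t_5 = 4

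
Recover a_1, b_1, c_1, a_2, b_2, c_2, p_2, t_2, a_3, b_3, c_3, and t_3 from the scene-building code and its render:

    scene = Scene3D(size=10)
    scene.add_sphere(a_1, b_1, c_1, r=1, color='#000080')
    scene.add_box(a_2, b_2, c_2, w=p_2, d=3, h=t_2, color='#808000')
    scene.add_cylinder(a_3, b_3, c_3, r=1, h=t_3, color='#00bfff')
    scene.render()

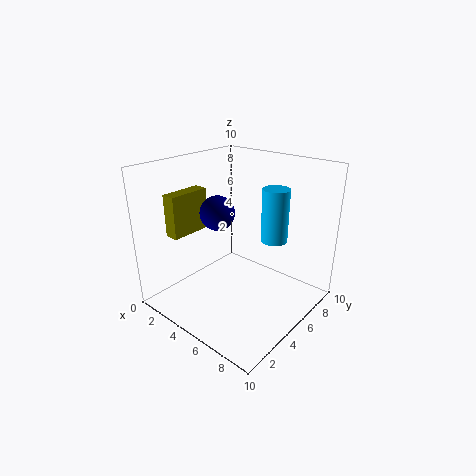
a_1 = 6; b_1 = 2; c_1 = 8; a_2 = 1; b_2 = 2; c_2 = 5; p_2 = 1; t_2 = 3; a_3 = 6; b_3 = 8; c_3 = 4; t_3 = 4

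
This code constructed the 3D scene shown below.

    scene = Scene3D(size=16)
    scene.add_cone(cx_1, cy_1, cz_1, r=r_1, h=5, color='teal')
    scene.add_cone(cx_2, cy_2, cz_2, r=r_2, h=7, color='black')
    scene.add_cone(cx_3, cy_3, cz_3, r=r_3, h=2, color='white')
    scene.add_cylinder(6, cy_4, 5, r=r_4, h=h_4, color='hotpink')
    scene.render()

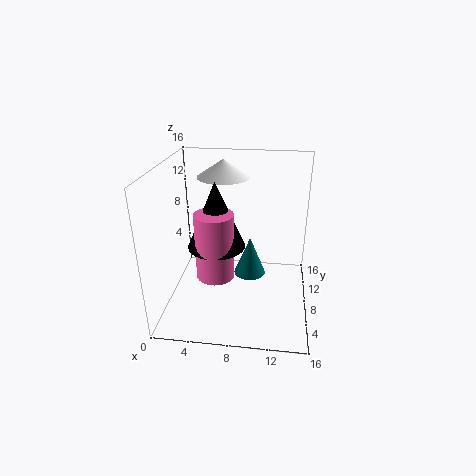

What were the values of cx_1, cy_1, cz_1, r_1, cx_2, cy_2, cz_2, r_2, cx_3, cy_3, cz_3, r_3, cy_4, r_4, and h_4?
cx_1 = 9; cy_1 = 12; cz_1 = 1; r_1 = 2; cx_2 = 6; cy_2 = 6; cz_2 = 8; r_2 = 3; cx_3 = 6; cy_3 = 11; cz_3 = 14; r_3 = 3; cy_4 = 5; r_4 = 2; h_4 = 7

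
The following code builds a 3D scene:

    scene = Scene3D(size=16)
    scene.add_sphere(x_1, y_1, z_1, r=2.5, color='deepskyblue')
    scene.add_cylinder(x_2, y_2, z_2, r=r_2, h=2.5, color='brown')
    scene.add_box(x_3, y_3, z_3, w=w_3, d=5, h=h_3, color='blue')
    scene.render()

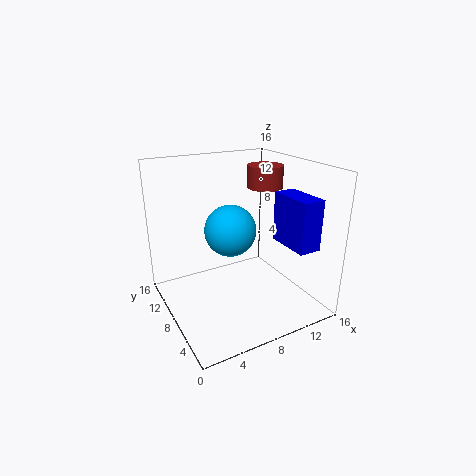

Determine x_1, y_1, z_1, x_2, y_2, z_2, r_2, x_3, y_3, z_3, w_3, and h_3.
x_1 = 5.5; y_1 = 5; z_1 = 10.5; x_2 = 12; y_2 = 9; z_2 = 13; r_2 = 2; x_3 = 12; y_3 = 2; z_3 = 7.5; w_3 = 2.5; h_3 = 5.5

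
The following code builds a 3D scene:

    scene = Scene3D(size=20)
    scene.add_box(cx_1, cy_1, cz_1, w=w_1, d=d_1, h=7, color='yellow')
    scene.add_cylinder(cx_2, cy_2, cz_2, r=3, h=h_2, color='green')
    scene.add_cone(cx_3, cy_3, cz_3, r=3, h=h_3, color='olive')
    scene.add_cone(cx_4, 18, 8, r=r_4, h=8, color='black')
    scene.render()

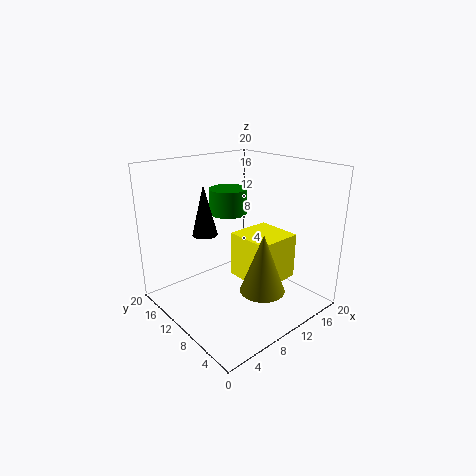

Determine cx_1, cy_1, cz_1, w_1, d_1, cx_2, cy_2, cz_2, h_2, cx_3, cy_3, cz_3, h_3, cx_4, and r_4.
cx_1 = 12, cy_1 = 7, cz_1 = 2, w_1 = 7, d_1 = 7, cx_2 = 14, cy_2 = 17, cz_2 = 11, h_2 = 4, cx_3 = 10, cy_3 = 5, cz_3 = 4, h_3 = 8, cx_4 = 10, r_4 = 2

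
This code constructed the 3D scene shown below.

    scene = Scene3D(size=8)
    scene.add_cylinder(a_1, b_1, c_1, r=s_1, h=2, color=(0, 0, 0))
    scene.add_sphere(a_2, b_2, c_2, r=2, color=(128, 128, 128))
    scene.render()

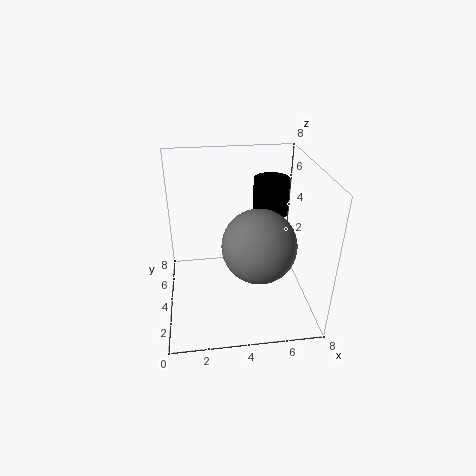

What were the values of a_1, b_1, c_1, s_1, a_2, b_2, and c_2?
a_1 = 6, b_1 = 5, c_1 = 5, s_1 = 1, a_2 = 5, b_2 = 3, c_2 = 4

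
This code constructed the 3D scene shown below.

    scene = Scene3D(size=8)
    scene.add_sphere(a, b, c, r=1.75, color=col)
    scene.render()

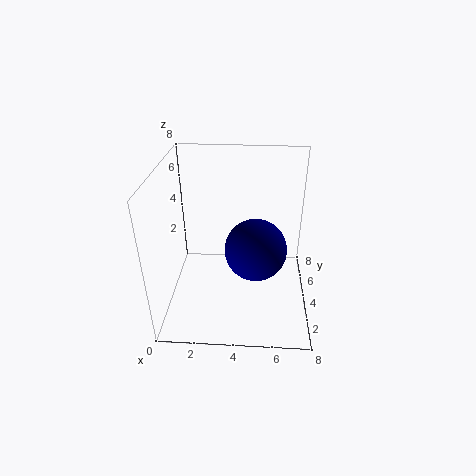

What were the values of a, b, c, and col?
a = 5
b = 4
c = 3.25
col = 'navy'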